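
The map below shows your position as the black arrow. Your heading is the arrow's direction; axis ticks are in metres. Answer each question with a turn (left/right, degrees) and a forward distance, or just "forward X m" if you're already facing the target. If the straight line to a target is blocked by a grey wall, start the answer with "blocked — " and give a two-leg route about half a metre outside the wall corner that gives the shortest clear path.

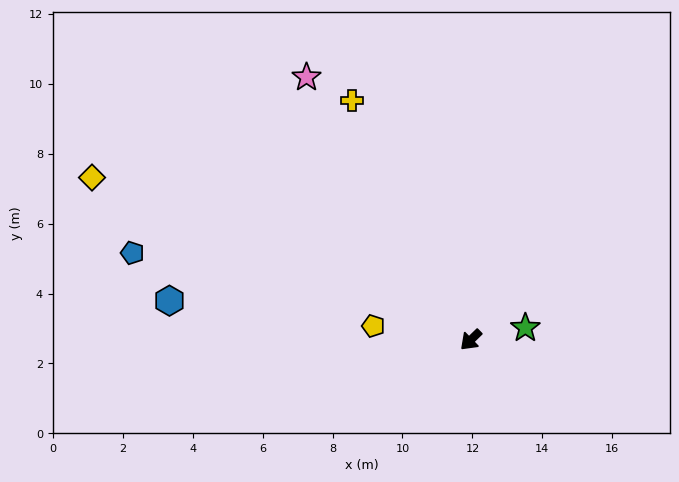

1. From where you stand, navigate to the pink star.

turn right 102°, forward 8.9 m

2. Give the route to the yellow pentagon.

turn right 52°, forward 2.8 m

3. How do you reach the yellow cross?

turn right 108°, forward 7.6 m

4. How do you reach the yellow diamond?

turn right 67°, forward 11.8 m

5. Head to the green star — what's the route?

turn left 148°, forward 1.6 m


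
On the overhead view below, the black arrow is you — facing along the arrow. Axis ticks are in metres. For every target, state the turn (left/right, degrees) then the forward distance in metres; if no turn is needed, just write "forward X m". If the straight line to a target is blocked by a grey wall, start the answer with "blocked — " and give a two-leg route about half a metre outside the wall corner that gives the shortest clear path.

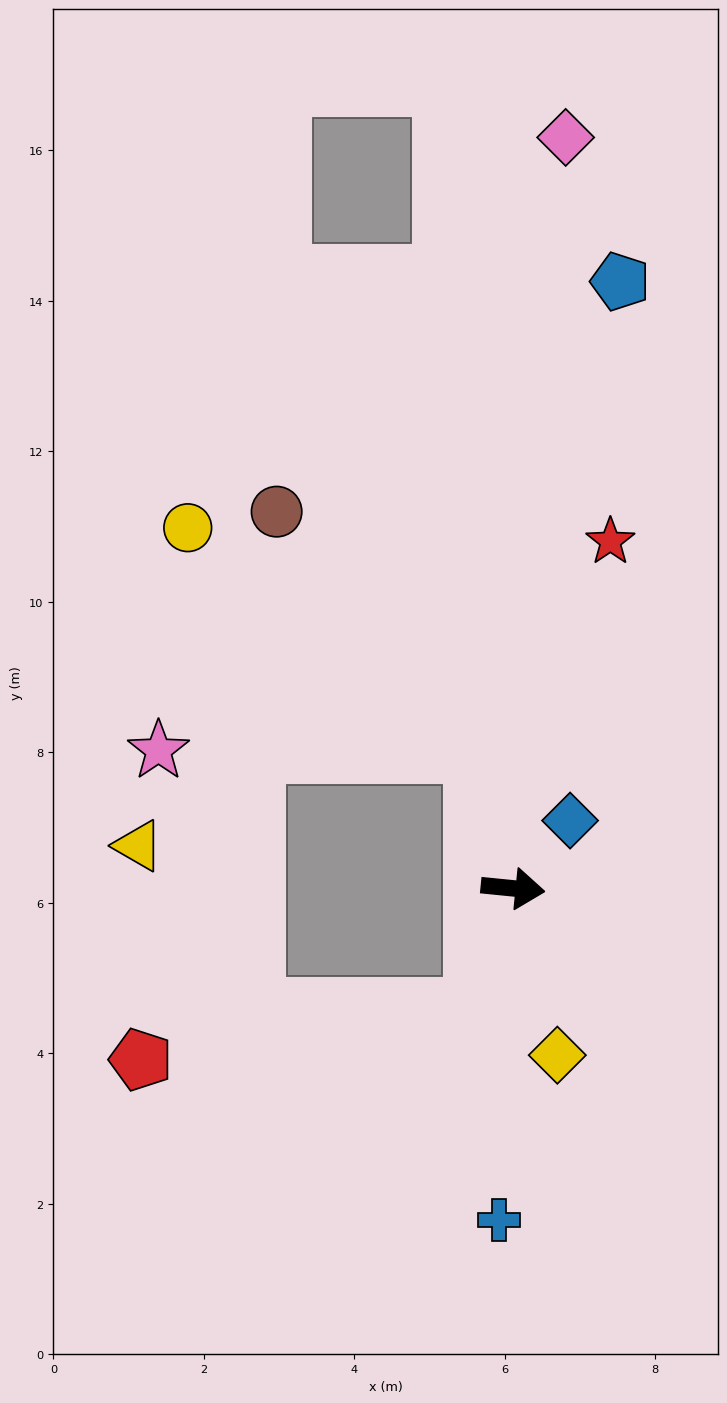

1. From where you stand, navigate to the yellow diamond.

turn right 69°, forward 2.3 m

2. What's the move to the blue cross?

turn right 87°, forward 4.4 m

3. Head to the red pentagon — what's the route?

blocked — turn right 101°, forward 1.7 m, then turn right 65°, forward 4.5 m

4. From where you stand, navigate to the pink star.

blocked — turn left 111°, forward 1.9 m, then turn left 75°, forward 4.2 m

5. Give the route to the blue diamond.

turn left 56°, forward 1.2 m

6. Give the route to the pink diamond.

turn left 92°, forward 10.0 m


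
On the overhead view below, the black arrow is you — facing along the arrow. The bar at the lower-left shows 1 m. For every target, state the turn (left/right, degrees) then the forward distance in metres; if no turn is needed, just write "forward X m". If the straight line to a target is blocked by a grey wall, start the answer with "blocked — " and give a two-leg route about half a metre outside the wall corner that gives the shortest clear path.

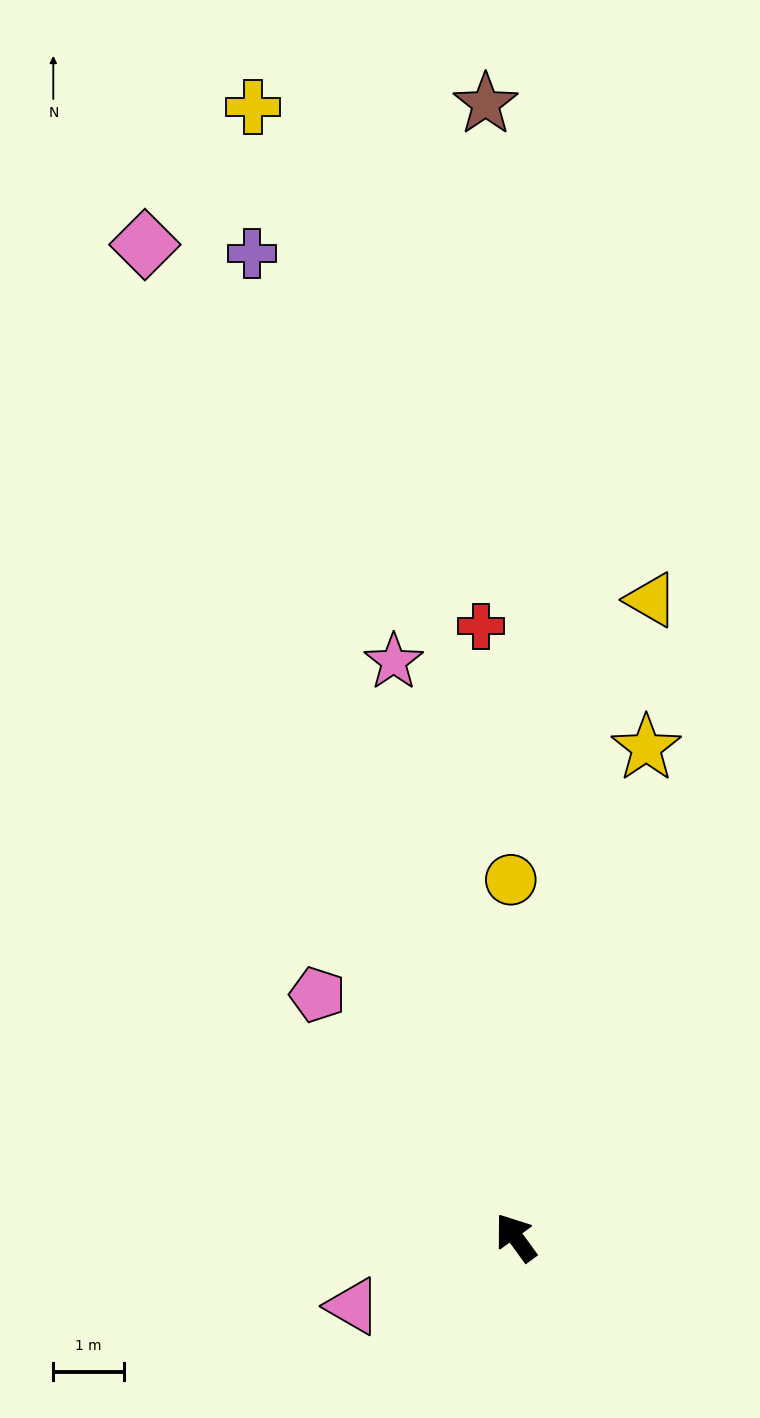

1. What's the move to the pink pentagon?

turn left 3°, forward 4.4 m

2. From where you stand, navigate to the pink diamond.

turn right 16°, forward 15.0 m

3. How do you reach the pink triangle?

turn left 77°, forward 2.5 m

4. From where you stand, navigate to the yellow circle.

turn right 35°, forward 5.1 m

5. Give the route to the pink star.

turn right 24°, forward 8.3 m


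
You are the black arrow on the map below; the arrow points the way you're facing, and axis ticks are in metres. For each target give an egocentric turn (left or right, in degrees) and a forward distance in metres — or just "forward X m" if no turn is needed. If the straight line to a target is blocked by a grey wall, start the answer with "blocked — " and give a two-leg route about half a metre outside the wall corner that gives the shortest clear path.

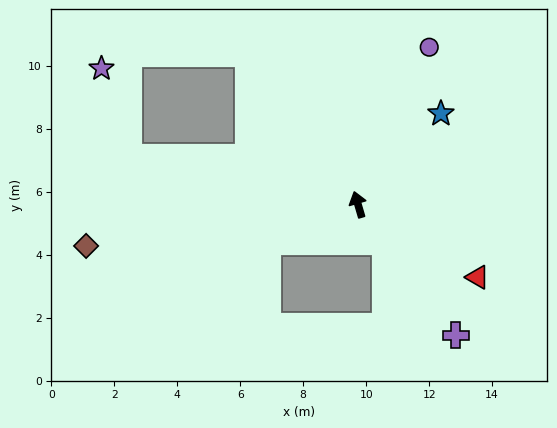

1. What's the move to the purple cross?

turn right 160°, forward 5.2 m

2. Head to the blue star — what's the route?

turn right 59°, forward 3.9 m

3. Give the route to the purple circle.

turn right 41°, forward 5.5 m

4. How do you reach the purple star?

blocked — turn left 62°, forward 7.4 m, then turn right 61°, forward 3.0 m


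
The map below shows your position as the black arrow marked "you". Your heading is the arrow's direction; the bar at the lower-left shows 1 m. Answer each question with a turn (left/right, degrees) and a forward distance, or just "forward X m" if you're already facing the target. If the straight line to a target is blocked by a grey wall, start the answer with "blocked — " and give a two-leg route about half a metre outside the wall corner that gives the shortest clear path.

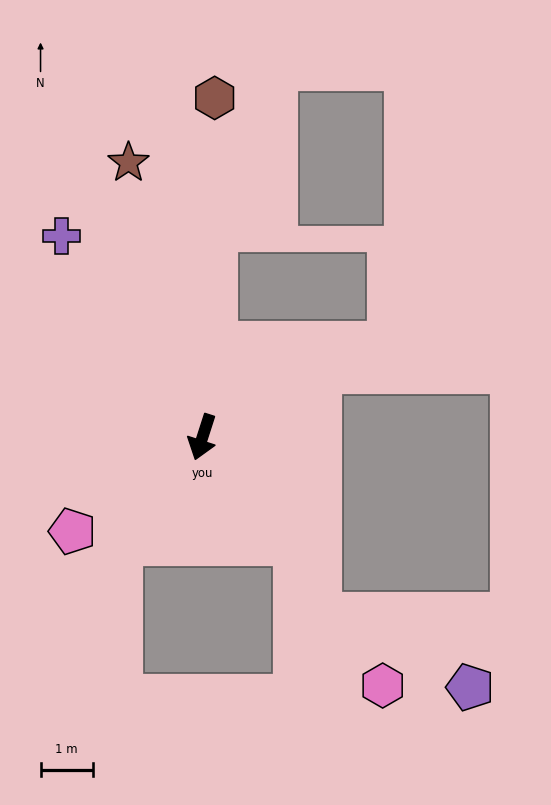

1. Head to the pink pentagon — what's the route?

turn right 36°, forward 3.1 m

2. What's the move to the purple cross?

turn right 127°, forward 4.7 m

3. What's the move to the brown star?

turn right 147°, forward 5.5 m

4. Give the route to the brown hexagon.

turn right 164°, forward 6.5 m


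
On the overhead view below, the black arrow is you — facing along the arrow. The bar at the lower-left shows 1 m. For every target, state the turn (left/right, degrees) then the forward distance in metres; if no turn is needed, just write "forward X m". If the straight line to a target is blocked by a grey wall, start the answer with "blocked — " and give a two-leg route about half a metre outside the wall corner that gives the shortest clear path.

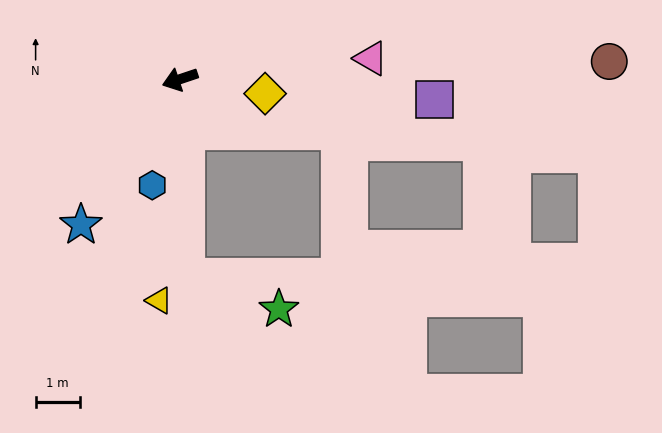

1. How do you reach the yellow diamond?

turn left 152°, forward 2.0 m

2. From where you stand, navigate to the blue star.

turn left 37°, forward 4.0 m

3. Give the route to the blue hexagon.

turn left 57°, forward 2.5 m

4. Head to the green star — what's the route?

blocked — turn left 73°, forward 4.5 m, then turn left 69°, forward 2.2 m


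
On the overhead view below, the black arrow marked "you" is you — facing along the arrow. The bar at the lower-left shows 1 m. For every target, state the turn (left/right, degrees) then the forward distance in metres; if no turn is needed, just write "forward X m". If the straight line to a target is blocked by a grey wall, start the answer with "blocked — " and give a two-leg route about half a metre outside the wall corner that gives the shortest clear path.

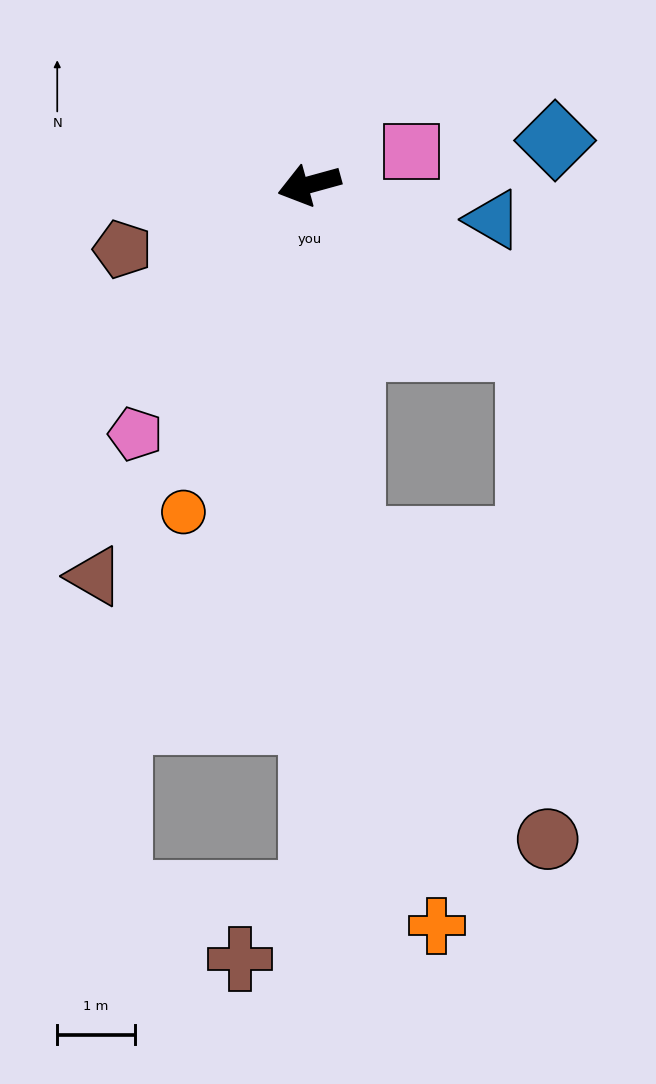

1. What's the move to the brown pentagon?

turn left 4°, forward 2.5 m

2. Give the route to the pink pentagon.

turn left 40°, forward 3.9 m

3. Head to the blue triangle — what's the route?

turn left 154°, forward 2.4 m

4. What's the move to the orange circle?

turn left 54°, forward 4.5 m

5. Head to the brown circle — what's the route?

blocked — turn left 81°, forward 4.6 m, then turn left 27°, forward 4.6 m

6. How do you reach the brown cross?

blocked — turn left 75°, forward 9.1 m, then turn right 48°, forward 1.3 m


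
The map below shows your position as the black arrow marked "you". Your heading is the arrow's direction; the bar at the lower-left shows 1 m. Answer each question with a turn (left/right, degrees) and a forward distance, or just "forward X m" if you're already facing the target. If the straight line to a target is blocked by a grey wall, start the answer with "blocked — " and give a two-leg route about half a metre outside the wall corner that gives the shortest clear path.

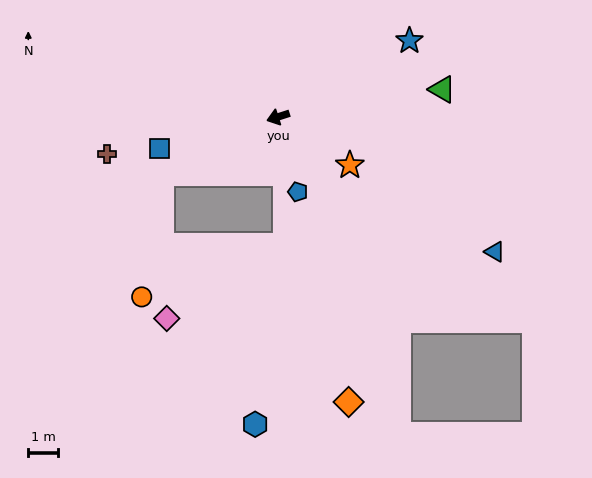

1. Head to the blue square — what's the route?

turn right 3°, forward 4.1 m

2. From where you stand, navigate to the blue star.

turn right 168°, forward 5.1 m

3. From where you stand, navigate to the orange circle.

blocked — turn left 8°, forward 4.3 m, then turn left 55°, forward 4.2 m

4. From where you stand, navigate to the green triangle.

turn left 172°, forward 5.5 m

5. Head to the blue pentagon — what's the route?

turn left 87°, forward 2.6 m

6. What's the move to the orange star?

turn left 128°, forward 2.9 m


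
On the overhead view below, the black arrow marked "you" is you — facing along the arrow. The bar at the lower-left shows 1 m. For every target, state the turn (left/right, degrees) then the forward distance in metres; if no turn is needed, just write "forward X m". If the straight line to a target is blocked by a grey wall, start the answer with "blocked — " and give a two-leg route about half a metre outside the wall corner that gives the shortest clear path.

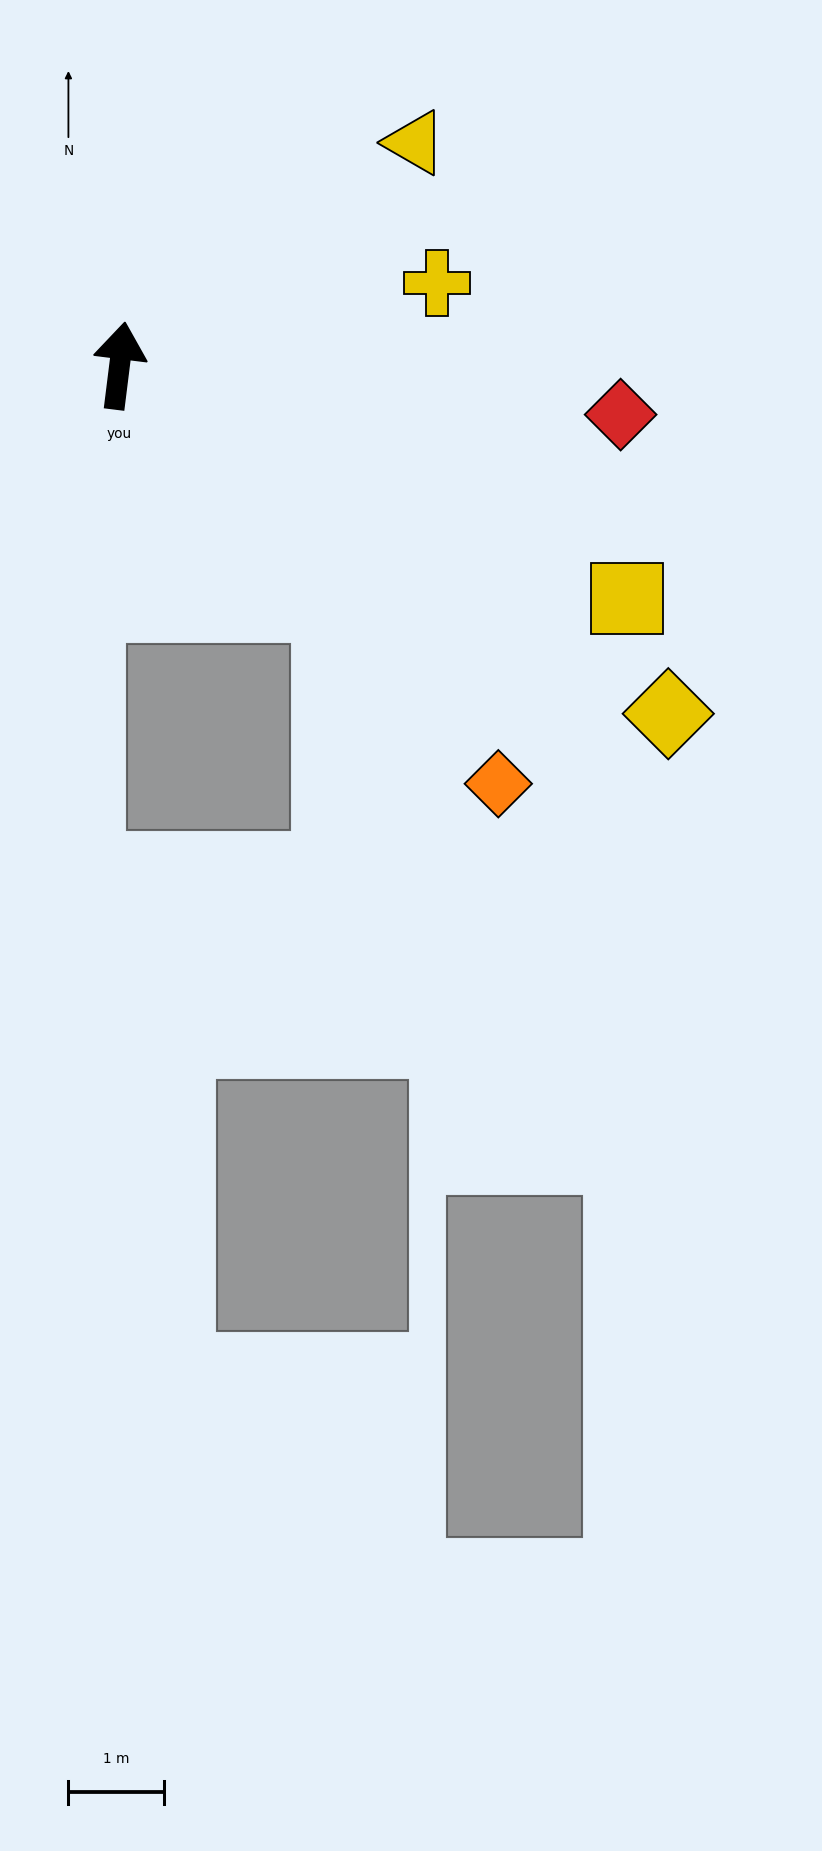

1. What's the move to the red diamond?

turn right 88°, forward 5.3 m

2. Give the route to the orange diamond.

turn right 131°, forward 5.9 m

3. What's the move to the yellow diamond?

turn right 115°, forward 6.8 m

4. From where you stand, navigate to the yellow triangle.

turn right 46°, forward 3.9 m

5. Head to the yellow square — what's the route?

turn right 108°, forward 5.8 m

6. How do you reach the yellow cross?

turn right 68°, forward 3.4 m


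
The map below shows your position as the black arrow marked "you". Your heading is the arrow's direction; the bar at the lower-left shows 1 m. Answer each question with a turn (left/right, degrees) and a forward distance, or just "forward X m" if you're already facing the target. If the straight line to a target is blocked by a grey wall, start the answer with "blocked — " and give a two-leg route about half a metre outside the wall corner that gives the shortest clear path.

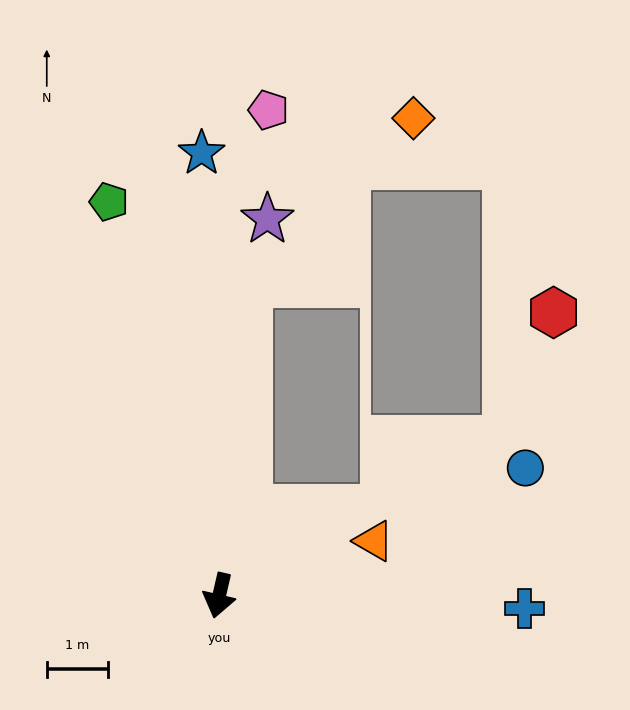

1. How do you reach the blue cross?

turn left 101°, forward 5.0 m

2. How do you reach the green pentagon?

turn right 151°, forward 6.7 m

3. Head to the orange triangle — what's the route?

turn left 122°, forward 2.7 m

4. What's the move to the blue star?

turn right 165°, forward 7.2 m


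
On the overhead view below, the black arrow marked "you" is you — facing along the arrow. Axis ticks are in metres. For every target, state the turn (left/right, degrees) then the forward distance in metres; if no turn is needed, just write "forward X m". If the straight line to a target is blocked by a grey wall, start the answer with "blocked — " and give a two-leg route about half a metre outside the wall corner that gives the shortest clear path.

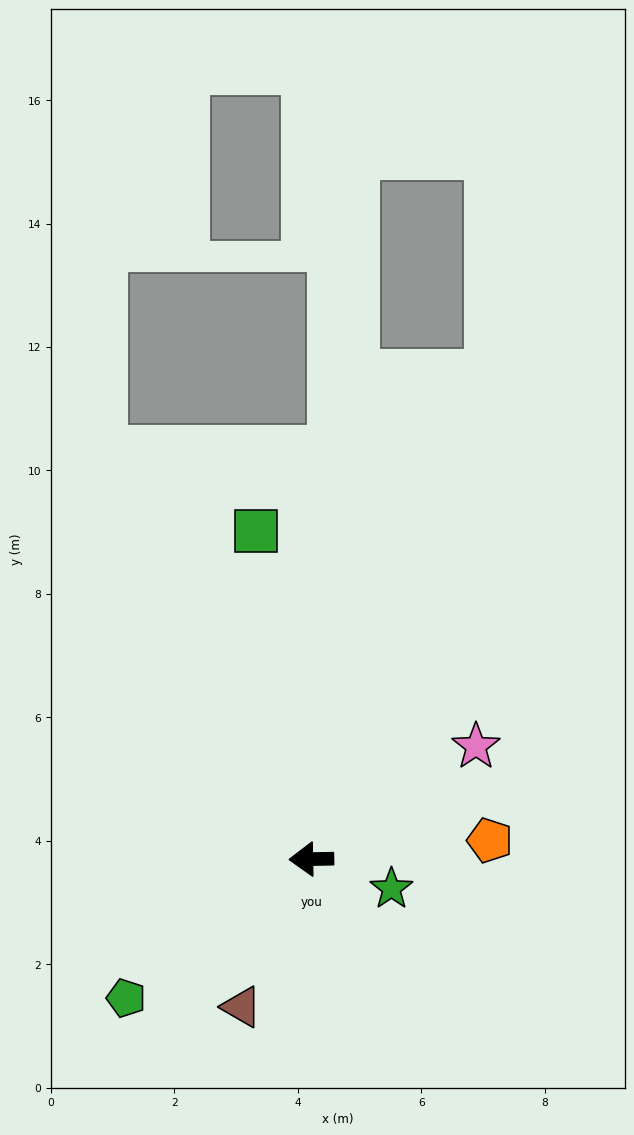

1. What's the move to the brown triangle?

turn left 64°, forward 2.6 m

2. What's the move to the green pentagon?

turn left 36°, forward 3.8 m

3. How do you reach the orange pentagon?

turn right 175°, forward 2.9 m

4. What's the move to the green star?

turn left 159°, forward 1.4 m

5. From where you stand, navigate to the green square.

turn right 82°, forward 5.4 m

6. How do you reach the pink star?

turn right 147°, forward 3.2 m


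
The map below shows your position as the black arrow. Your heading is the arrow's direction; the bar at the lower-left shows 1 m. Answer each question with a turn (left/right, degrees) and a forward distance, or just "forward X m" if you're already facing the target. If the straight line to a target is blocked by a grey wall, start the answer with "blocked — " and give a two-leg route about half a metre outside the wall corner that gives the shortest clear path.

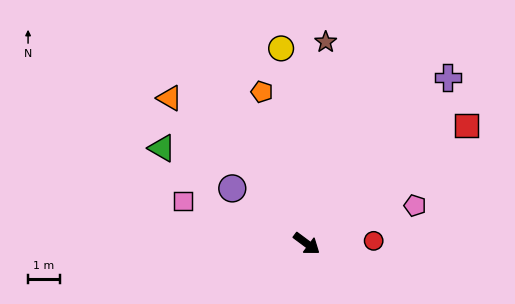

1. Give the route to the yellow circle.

turn left 134°, forward 6.1 m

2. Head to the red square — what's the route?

turn left 73°, forward 6.2 m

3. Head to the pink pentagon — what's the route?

turn left 56°, forward 3.6 m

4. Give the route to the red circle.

turn left 39°, forward 2.1 m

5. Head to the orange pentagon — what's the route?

turn left 143°, forward 4.9 m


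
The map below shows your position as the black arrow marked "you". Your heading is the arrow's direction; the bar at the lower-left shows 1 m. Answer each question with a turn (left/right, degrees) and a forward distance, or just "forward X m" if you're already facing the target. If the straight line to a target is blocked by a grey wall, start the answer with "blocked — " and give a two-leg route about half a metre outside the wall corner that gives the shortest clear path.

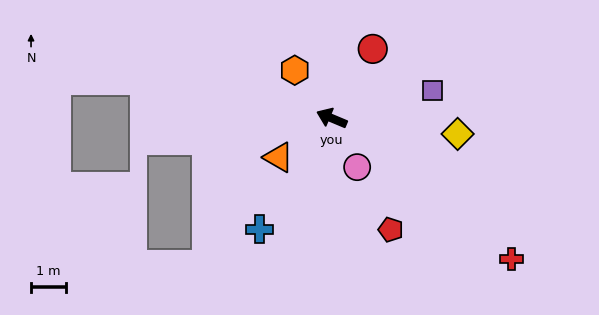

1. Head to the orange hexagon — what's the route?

turn right 30°, forward 1.7 m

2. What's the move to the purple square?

turn right 142°, forward 3.0 m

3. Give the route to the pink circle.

turn left 140°, forward 1.6 m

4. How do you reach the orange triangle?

turn left 59°, forward 1.9 m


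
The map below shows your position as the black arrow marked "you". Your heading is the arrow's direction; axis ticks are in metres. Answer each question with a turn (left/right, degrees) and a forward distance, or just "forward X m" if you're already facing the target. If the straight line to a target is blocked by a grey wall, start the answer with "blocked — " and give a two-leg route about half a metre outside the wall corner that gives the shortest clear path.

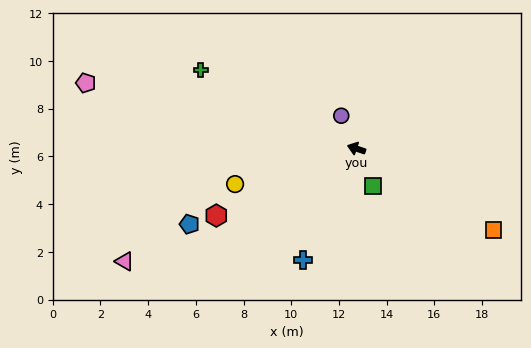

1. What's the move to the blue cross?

turn left 83°, forward 5.2 m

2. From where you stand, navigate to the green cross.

turn right 8°, forward 7.3 m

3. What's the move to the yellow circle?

turn left 35°, forward 5.3 m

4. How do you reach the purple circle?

turn right 47°, forward 1.5 m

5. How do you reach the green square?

turn left 133°, forward 1.7 m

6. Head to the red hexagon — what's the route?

turn left 44°, forward 6.5 m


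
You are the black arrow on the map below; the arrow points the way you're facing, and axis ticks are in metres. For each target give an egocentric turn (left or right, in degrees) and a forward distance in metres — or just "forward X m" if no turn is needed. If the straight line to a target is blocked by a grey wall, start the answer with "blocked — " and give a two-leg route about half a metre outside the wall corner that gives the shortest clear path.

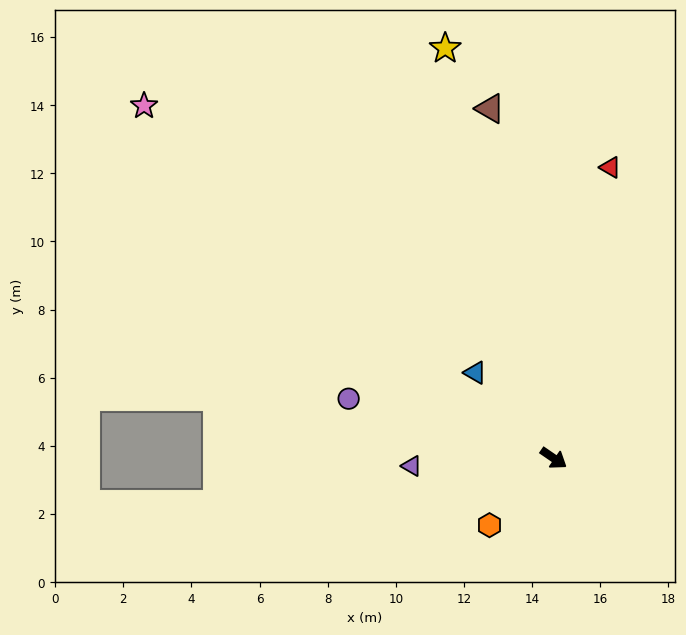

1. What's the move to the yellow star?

turn left 139°, forward 12.4 m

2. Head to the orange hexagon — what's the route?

turn right 99°, forward 2.7 m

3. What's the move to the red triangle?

turn left 113°, forward 8.7 m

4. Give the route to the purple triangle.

turn right 142°, forward 4.2 m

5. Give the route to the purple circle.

turn right 162°, forward 6.3 m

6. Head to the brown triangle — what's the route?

turn left 135°, forward 10.4 m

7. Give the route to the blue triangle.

turn left 167°, forward 3.4 m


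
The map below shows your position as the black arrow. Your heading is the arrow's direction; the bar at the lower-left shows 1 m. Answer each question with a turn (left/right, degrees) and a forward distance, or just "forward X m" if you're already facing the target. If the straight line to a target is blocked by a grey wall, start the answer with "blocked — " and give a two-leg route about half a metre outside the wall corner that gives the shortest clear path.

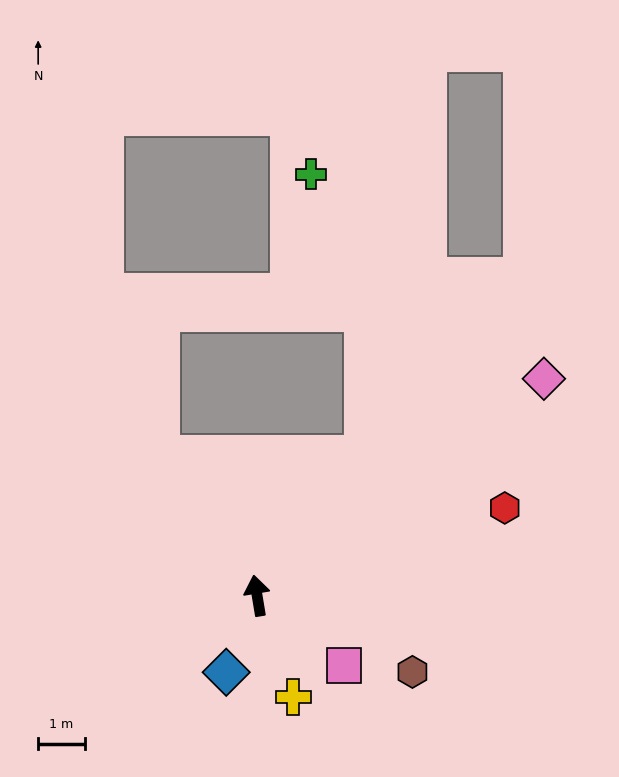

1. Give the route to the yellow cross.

turn right 170°, forward 2.3 m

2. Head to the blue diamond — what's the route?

turn left 149°, forward 1.8 m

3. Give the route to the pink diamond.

turn right 62°, forward 7.7 m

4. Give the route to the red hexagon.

turn right 80°, forward 5.6 m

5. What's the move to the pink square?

turn right 138°, forward 2.4 m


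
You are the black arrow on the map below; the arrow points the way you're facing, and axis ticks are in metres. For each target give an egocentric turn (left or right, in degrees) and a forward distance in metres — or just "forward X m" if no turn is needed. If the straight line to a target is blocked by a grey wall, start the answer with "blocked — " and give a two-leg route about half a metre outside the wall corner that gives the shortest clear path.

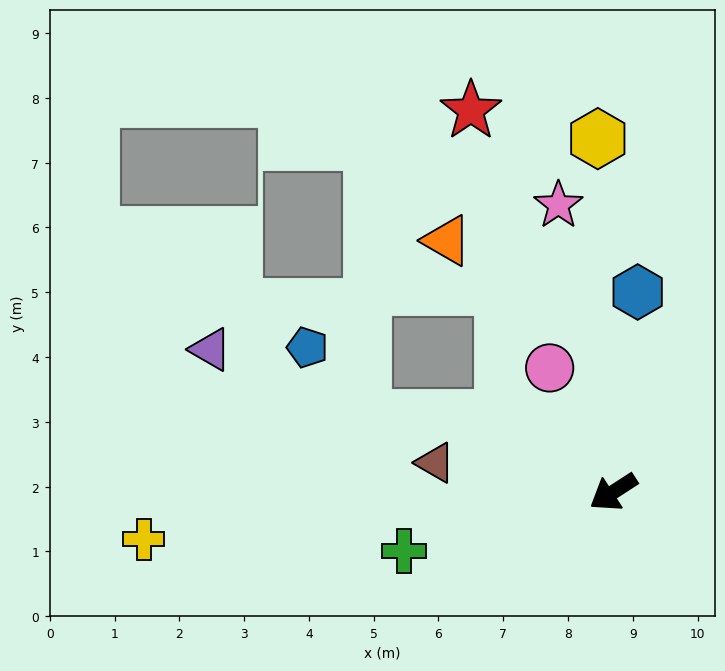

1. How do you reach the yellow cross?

turn right 27°, forward 7.3 m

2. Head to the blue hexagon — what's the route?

turn right 130°, forward 3.1 m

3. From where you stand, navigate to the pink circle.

turn right 96°, forward 2.2 m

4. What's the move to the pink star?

turn right 112°, forward 4.5 m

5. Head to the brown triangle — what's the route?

turn right 42°, forward 2.8 m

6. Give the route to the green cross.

turn right 17°, forward 3.4 m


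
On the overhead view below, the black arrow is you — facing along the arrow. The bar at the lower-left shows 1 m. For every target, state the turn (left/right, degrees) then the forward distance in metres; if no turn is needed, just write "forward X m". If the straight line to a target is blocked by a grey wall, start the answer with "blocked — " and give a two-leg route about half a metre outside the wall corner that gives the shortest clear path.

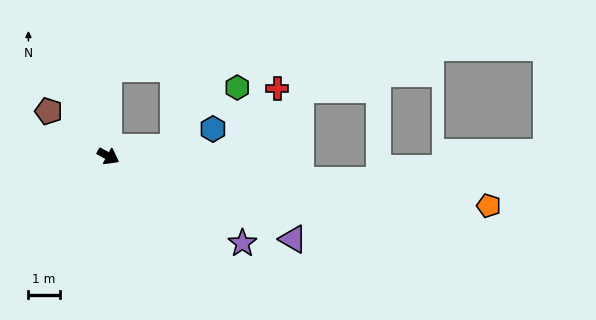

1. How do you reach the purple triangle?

turn left 4°, forward 6.5 m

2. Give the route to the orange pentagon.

turn left 21°, forward 12.3 m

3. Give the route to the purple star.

turn right 4°, forward 5.1 m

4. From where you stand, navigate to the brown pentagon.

turn left 171°, forward 2.4 m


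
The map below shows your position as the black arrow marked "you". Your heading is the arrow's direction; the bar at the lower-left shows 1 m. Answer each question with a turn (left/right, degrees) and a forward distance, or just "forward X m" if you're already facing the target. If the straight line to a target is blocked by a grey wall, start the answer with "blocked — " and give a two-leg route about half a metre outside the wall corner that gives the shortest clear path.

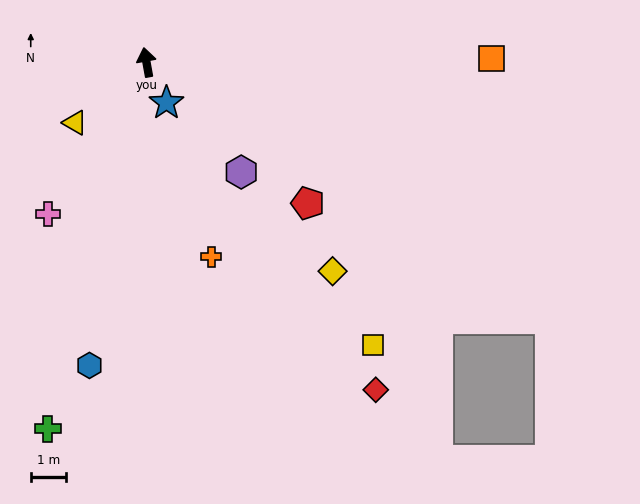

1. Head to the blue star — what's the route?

turn right 164°, forward 1.3 m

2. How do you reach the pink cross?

turn left 137°, forward 5.1 m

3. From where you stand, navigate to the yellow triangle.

turn left 120°, forward 2.7 m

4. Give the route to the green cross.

turn left 155°, forward 10.8 m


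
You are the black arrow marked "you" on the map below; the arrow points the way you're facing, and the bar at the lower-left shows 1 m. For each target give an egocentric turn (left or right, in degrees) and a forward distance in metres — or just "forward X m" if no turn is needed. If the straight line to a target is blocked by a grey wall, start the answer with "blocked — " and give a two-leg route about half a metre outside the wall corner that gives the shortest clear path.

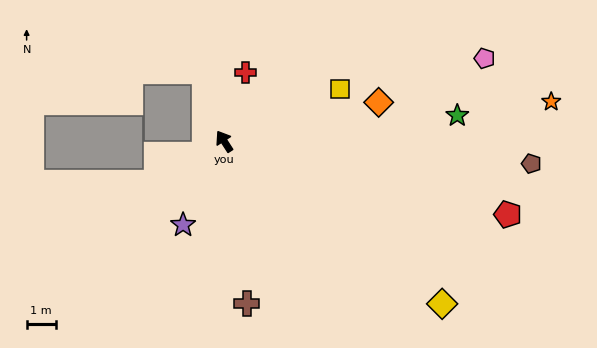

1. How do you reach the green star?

turn right 116°, forward 8.0 m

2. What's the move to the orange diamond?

turn right 109°, forward 5.4 m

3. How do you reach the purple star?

turn left 121°, forward 3.2 m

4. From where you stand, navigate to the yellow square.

turn right 98°, forward 4.3 m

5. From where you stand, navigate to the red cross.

turn right 50°, forward 2.4 m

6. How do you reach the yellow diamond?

turn right 159°, forward 9.3 m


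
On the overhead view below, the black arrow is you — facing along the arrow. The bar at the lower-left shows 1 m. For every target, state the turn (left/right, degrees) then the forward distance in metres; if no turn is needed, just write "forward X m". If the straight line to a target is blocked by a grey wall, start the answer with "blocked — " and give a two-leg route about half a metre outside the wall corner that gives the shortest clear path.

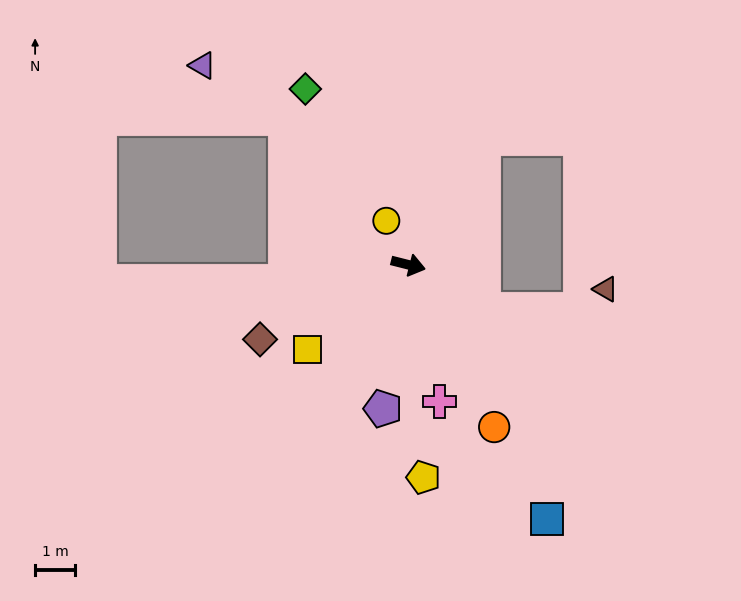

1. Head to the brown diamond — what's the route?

turn right 139°, forward 4.1 m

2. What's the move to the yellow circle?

turn left 131°, forward 1.2 m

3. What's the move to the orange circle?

turn right 48°, forward 4.6 m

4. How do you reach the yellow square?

turn right 126°, forward 3.3 m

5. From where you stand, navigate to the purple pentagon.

turn right 86°, forward 3.6 m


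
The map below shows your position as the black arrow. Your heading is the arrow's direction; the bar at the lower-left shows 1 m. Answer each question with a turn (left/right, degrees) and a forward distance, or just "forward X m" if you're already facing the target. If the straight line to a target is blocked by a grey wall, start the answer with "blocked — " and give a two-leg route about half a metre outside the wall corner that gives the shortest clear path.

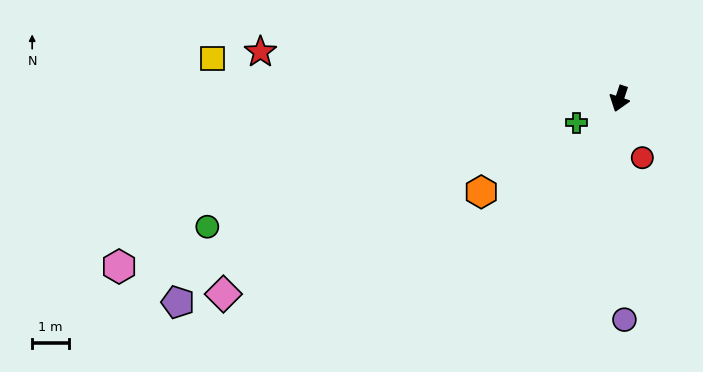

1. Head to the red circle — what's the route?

turn left 39°, forward 1.7 m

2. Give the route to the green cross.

turn right 42°, forward 1.3 m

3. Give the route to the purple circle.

turn left 20°, forward 6.0 m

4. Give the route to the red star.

turn right 79°, forward 9.9 m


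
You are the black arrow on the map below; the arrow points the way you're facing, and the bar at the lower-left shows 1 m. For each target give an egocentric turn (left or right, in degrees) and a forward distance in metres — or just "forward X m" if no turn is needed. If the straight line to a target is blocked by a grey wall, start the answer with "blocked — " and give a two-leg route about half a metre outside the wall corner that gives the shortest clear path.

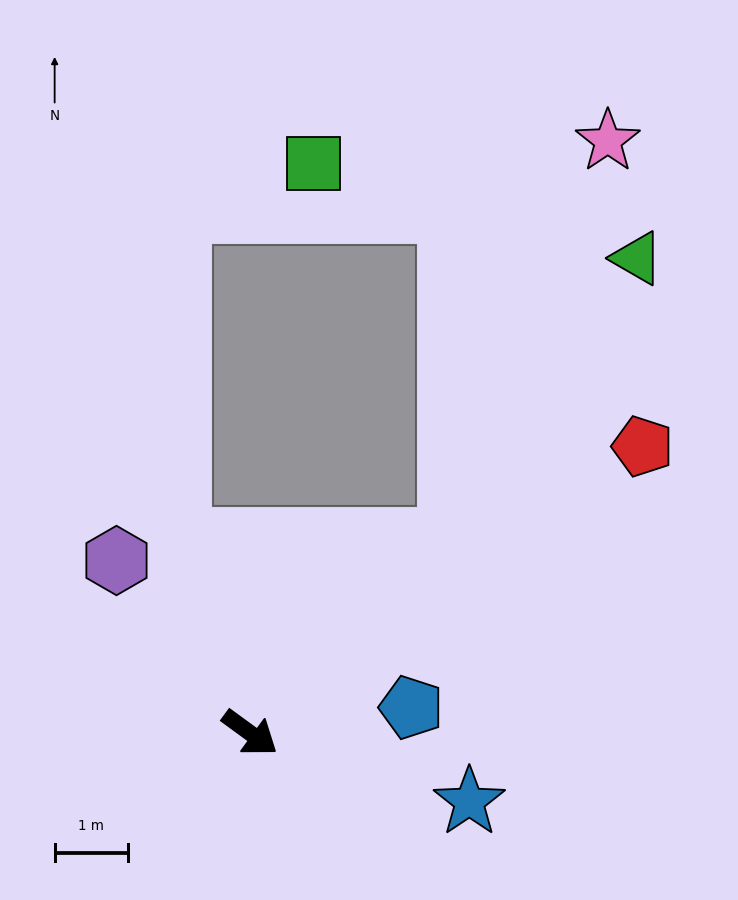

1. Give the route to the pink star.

blocked — turn left 81°, forward 3.8 m, then turn left 23°, forward 5.9 m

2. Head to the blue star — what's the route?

turn left 19°, forward 3.1 m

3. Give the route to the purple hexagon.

turn left 164°, forward 3.0 m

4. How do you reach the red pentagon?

turn left 72°, forward 6.7 m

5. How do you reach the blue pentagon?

turn left 45°, forward 2.2 m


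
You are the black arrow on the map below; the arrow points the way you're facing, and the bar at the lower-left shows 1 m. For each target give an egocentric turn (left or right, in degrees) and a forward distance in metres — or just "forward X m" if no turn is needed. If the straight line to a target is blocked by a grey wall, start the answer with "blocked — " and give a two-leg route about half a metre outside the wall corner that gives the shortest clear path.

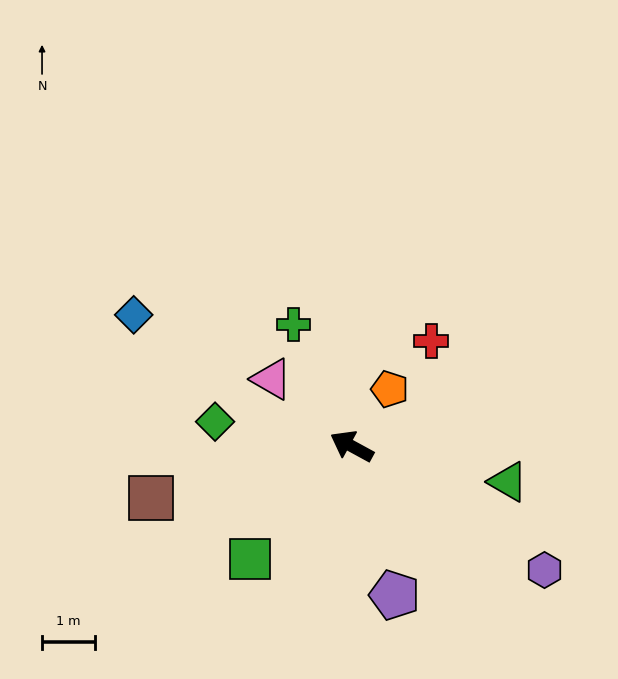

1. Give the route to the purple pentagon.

turn left 135°, forward 2.9 m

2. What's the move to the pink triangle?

turn right 11°, forward 2.0 m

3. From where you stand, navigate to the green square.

turn left 76°, forward 2.9 m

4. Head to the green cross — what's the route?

turn right 36°, forward 2.5 m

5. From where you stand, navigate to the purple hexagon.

turn left 176°, forward 4.3 m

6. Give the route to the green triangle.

turn right 164°, forward 3.0 m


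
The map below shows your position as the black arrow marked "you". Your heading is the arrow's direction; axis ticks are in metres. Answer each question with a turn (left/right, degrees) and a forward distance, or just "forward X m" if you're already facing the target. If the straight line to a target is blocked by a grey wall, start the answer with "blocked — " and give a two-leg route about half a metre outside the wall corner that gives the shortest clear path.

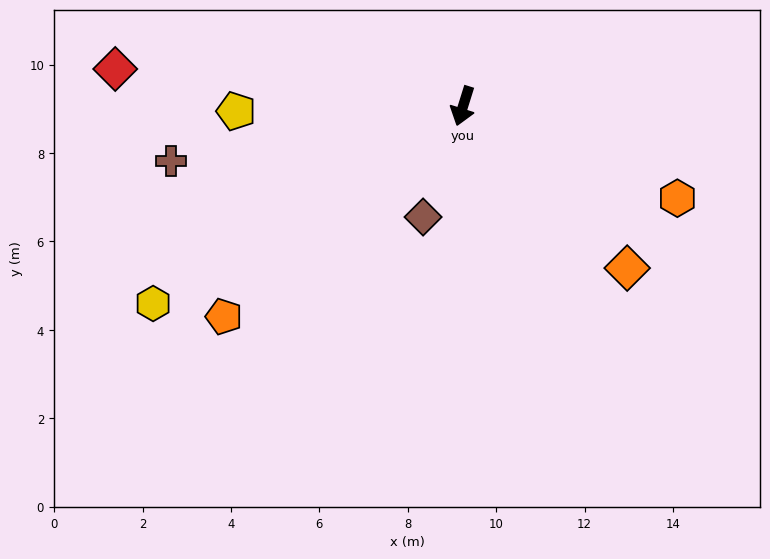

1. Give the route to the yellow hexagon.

turn right 40°, forward 8.3 m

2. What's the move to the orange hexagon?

turn left 84°, forward 5.3 m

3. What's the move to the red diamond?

turn right 79°, forward 7.9 m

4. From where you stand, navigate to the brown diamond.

turn right 2°, forward 2.7 m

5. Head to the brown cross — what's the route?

turn right 62°, forward 6.7 m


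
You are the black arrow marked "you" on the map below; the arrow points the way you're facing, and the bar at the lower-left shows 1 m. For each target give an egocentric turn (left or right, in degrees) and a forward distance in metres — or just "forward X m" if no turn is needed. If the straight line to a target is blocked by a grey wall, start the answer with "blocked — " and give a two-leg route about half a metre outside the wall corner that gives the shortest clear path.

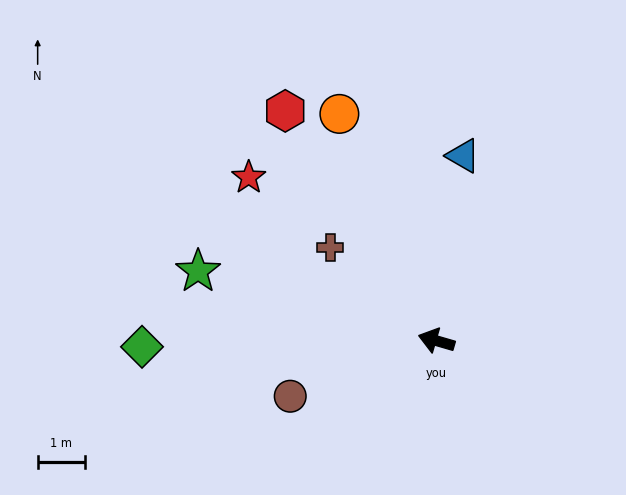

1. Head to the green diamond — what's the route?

turn left 17°, forward 6.2 m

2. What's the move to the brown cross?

turn right 25°, forward 3.0 m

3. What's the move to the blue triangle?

turn right 82°, forward 3.9 m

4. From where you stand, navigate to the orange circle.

turn right 51°, forward 5.2 m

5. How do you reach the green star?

forward 5.2 m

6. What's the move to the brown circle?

turn left 37°, forward 3.3 m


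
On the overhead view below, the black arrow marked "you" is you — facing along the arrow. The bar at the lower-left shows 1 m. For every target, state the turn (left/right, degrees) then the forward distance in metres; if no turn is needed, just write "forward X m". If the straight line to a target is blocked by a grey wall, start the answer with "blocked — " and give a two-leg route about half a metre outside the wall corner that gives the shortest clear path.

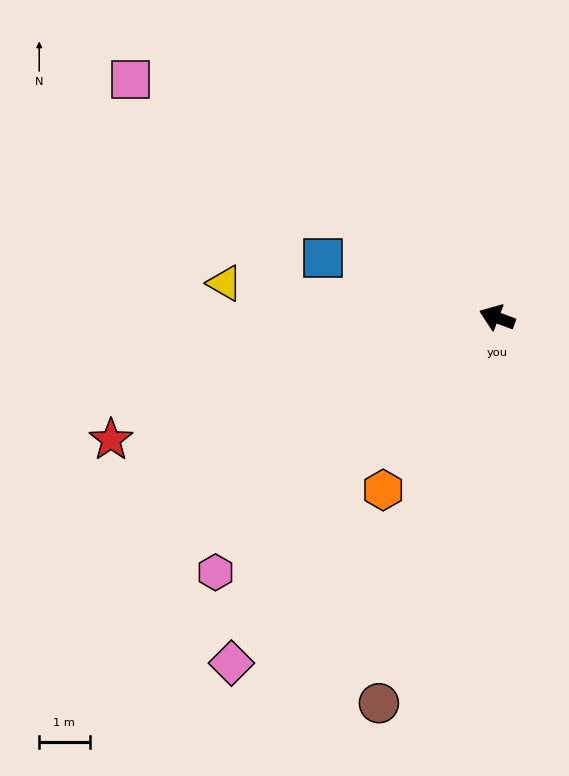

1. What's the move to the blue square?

forward 3.7 m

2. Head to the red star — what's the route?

turn left 38°, forward 8.1 m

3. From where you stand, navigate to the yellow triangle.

turn left 13°, forward 5.5 m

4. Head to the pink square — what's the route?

turn right 12°, forward 8.7 m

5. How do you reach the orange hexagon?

turn left 77°, forward 4.1 m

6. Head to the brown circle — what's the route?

turn left 94°, forward 8.0 m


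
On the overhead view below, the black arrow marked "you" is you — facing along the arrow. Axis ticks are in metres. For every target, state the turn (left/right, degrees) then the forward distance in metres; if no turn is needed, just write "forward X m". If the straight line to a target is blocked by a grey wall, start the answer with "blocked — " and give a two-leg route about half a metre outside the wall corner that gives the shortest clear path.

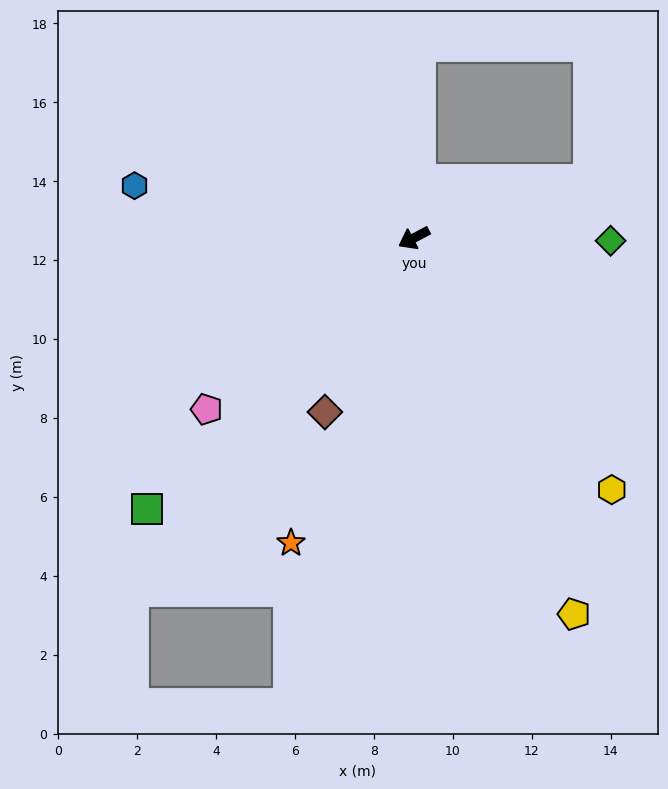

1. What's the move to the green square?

turn left 18°, forward 9.6 m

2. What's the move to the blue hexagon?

turn right 38°, forward 7.2 m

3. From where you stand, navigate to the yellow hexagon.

turn left 100°, forward 8.1 m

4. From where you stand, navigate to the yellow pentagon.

turn left 85°, forward 10.4 m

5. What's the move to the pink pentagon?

turn left 12°, forward 6.8 m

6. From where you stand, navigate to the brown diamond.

turn left 35°, forward 5.0 m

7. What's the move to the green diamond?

turn left 151°, forward 5.0 m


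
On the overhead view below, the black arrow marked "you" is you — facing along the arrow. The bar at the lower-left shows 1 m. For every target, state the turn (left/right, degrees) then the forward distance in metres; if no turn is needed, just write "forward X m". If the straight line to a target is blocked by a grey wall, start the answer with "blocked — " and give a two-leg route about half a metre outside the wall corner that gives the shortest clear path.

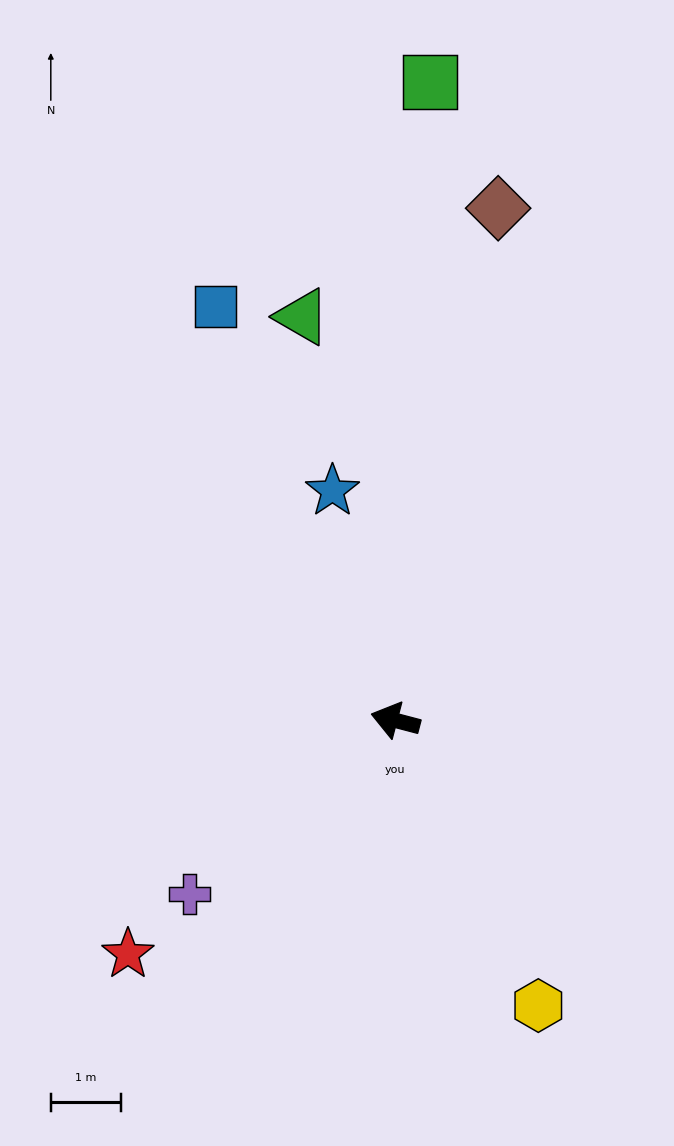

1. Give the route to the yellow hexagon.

turn left 131°, forward 4.6 m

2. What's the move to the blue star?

turn right 60°, forward 3.4 m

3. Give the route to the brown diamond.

turn right 87°, forward 7.5 m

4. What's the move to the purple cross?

turn left 55°, forward 3.9 m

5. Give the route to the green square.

turn right 78°, forward 9.2 m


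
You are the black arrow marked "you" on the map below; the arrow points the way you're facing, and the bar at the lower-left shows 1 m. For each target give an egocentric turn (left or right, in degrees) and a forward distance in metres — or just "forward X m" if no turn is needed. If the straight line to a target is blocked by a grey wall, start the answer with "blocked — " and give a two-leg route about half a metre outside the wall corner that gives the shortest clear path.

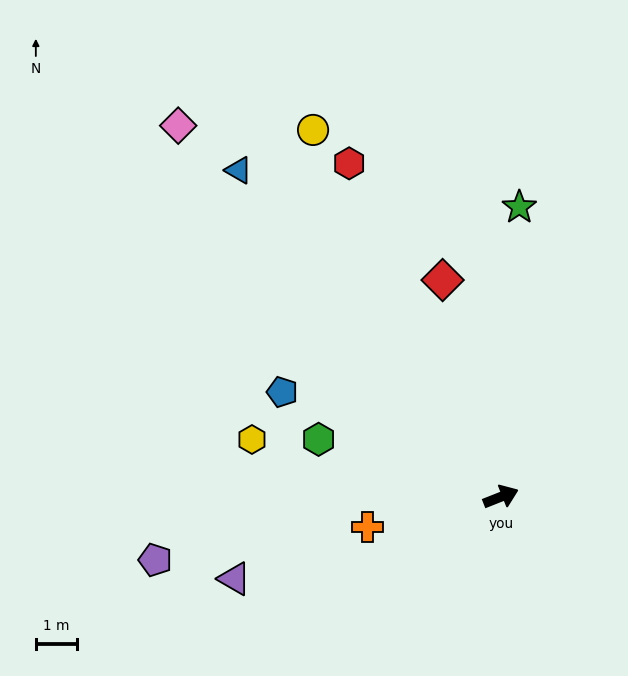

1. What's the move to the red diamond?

turn left 83°, forward 5.4 m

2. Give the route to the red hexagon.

turn left 93°, forward 8.8 m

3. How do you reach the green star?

turn left 65°, forward 7.0 m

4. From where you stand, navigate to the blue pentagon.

turn left 133°, forward 5.8 m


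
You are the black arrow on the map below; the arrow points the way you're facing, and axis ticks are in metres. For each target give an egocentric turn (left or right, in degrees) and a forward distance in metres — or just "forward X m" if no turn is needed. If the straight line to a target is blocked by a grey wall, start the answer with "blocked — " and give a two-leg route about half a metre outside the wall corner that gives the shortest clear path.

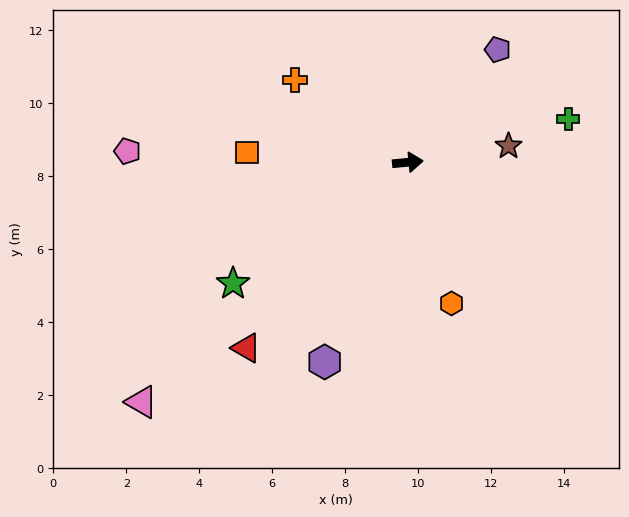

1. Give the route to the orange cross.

turn left 139°, forward 3.8 m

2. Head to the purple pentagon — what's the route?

turn left 46°, forward 4.0 m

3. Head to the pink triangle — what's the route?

turn right 143°, forward 9.8 m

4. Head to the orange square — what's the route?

turn left 171°, forward 4.4 m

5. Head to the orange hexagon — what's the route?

turn right 78°, forward 4.0 m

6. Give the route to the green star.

turn right 151°, forward 5.8 m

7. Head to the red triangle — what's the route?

turn right 136°, forward 6.7 m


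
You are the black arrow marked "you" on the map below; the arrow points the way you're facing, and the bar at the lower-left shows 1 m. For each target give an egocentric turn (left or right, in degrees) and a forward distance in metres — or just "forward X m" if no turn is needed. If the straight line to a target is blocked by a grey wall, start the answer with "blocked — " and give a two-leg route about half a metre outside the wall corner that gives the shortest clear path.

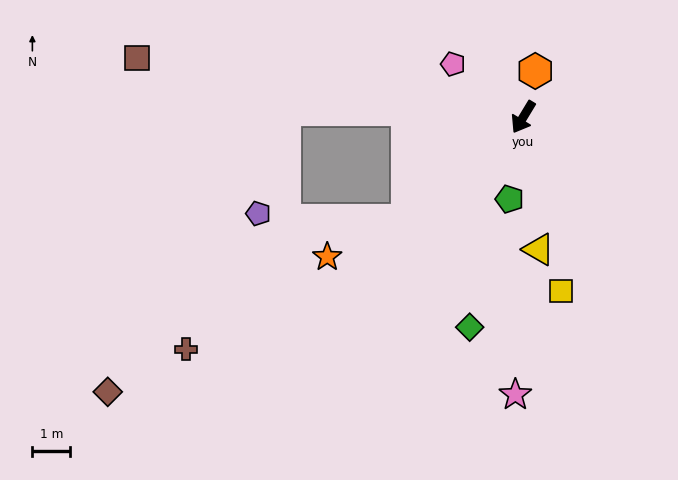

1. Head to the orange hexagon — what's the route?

turn right 163°, forward 1.3 m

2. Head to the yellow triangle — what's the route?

turn left 38°, forward 3.5 m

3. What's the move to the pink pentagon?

turn right 96°, forward 2.3 m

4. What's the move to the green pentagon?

turn left 22°, forward 2.2 m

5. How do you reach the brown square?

turn right 67°, forward 10.3 m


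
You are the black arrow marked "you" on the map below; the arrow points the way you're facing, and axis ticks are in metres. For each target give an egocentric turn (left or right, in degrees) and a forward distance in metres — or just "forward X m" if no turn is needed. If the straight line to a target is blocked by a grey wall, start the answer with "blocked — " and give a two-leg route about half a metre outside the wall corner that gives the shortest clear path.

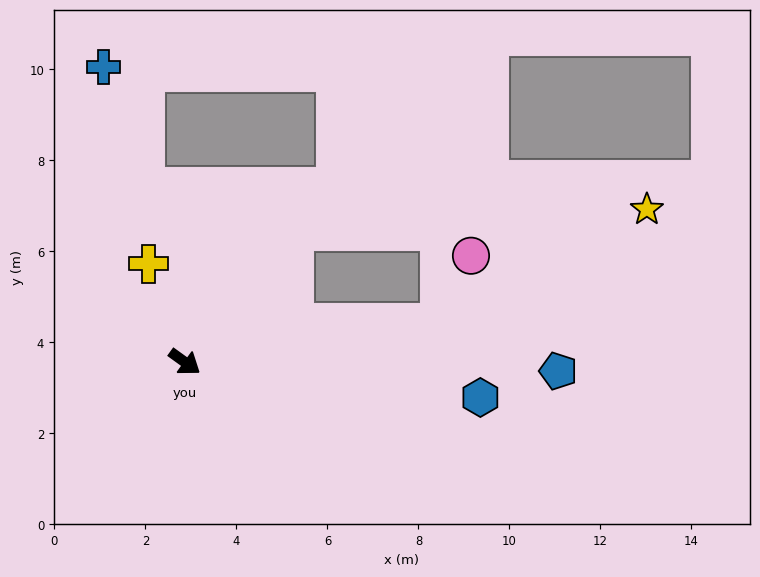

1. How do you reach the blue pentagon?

turn left 34°, forward 8.2 m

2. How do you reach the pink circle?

blocked — turn left 45°, forward 5.7 m, then turn left 56°, forward 1.6 m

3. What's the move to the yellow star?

blocked — turn left 45°, forward 5.7 m, then turn left 20°, forward 5.2 m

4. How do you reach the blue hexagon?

turn left 29°, forward 6.5 m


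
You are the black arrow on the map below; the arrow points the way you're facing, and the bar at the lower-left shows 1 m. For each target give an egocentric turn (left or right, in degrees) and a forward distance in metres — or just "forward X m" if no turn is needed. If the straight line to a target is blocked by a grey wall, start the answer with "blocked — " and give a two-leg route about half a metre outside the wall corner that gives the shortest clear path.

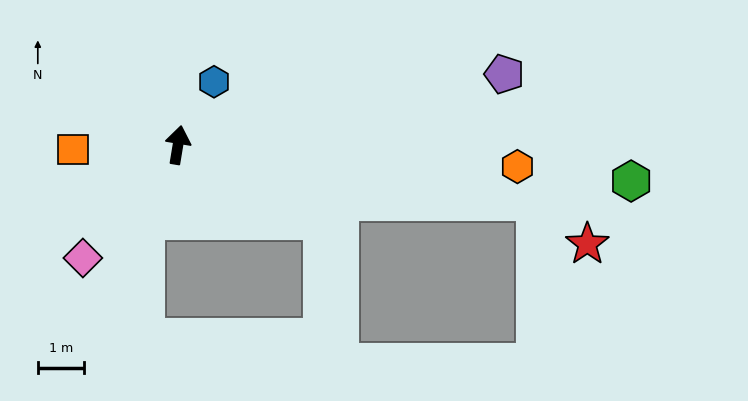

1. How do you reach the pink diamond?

turn left 149°, forward 3.2 m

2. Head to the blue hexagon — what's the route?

turn right 20°, forward 1.6 m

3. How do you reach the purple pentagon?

turn right 68°, forward 7.2 m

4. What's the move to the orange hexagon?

turn right 84°, forward 7.4 m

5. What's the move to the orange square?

turn left 102°, forward 2.3 m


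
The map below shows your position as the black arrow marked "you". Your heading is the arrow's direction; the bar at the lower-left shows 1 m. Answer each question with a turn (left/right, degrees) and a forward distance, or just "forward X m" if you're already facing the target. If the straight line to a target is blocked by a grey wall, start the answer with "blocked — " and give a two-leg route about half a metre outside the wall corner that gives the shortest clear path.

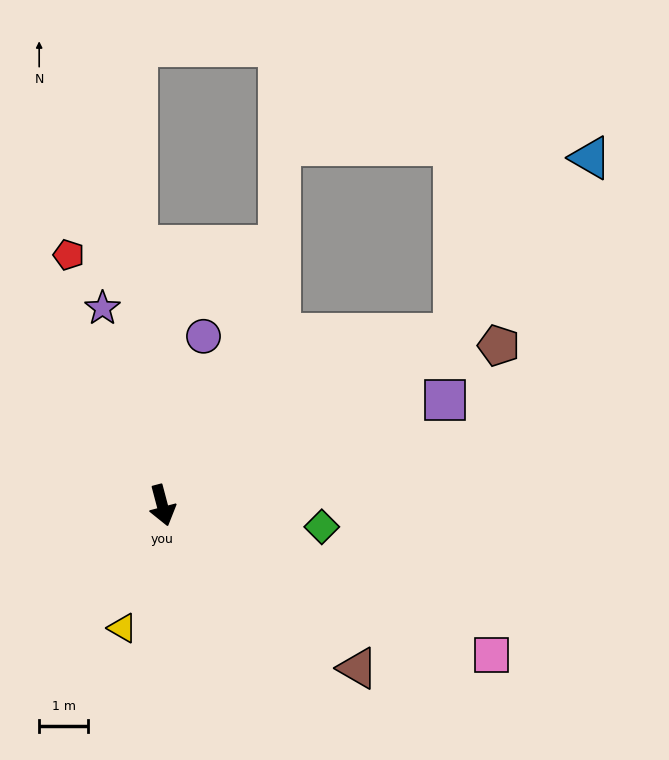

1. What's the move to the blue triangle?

blocked — turn left 106°, forward 7.0 m, then turn left 21°, forward 4.6 m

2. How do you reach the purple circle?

turn left 152°, forward 3.6 m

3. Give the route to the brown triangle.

turn left 35°, forward 5.2 m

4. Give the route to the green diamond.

turn left 68°, forward 3.3 m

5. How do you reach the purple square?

turn left 96°, forward 6.2 m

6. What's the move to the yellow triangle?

turn right 33°, forward 2.6 m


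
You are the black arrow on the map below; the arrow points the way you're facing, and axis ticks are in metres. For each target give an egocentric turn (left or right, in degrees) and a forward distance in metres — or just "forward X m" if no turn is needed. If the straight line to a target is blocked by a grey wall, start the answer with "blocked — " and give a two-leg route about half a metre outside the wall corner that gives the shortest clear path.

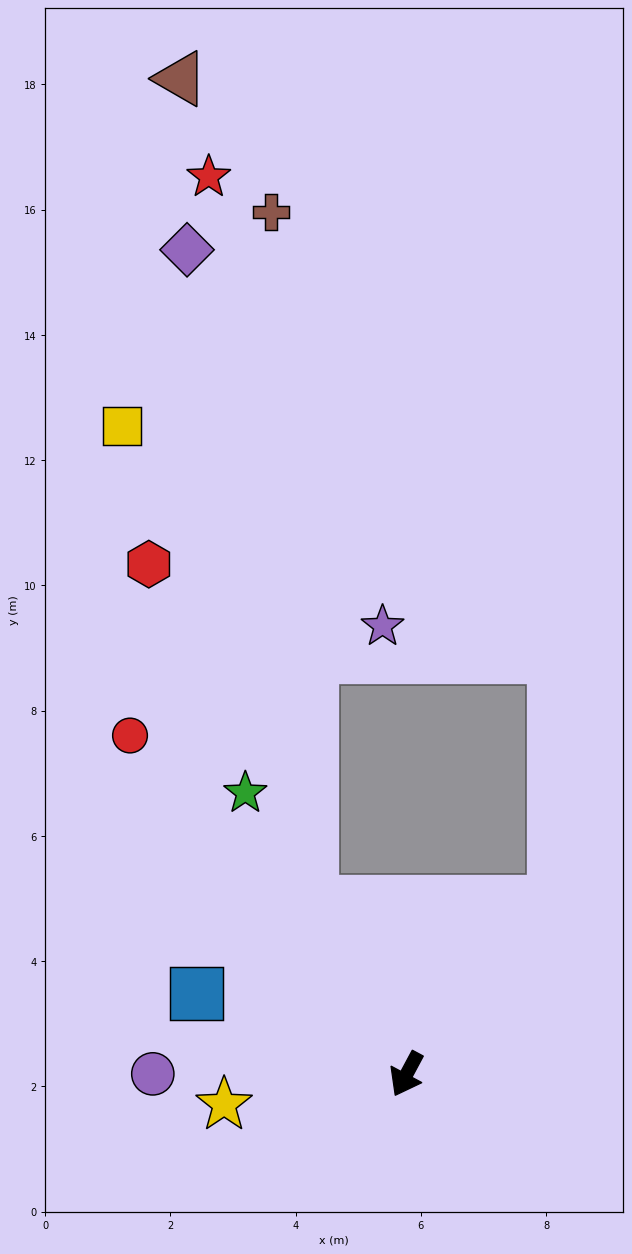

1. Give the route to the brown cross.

blocked — turn right 123°, forward 3.1 m, then turn right 25°, forward 11.0 m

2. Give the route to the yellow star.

turn right 52°, forward 3.0 m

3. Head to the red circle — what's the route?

turn right 113°, forward 7.0 m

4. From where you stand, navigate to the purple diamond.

blocked — turn right 123°, forward 3.1 m, then turn right 18°, forward 10.6 m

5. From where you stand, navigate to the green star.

turn right 122°, forward 5.2 m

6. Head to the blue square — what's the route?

turn right 83°, forward 3.6 m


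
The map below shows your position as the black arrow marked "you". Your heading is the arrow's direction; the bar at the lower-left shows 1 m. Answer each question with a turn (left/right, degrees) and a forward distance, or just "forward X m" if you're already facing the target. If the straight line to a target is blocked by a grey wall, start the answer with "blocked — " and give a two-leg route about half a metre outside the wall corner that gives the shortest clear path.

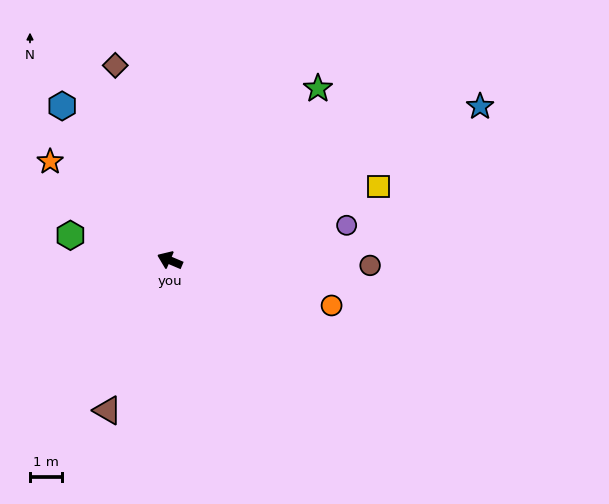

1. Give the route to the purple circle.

turn right 146°, forward 5.6 m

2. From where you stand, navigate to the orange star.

turn right 17°, forward 4.8 m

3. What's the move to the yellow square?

turn right 137°, forward 6.9 m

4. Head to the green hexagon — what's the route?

turn left 9°, forward 3.2 m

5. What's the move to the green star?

turn right 108°, forward 7.0 m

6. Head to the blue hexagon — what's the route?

turn right 32°, forward 5.8 m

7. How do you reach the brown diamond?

turn right 51°, forward 6.3 m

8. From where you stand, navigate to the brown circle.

turn right 158°, forward 6.2 m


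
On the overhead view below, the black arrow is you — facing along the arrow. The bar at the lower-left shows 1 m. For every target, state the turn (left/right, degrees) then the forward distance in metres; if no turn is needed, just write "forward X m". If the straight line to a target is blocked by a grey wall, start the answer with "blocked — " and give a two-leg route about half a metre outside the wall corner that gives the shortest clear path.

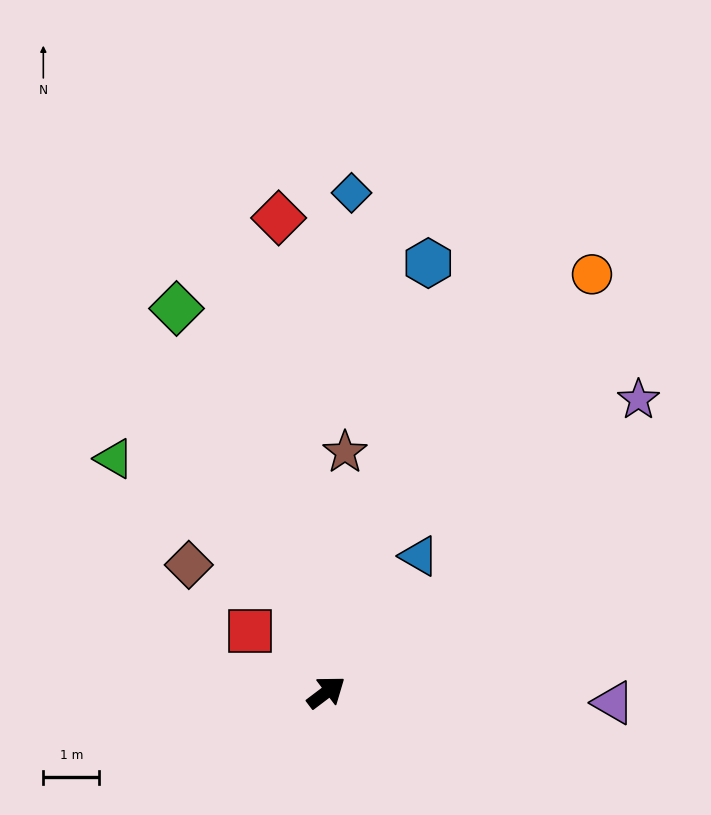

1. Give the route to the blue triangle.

turn left 19°, forward 2.9 m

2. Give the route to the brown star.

turn left 48°, forward 4.3 m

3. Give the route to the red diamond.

turn left 59°, forward 8.5 m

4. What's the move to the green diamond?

turn left 74°, forward 7.3 m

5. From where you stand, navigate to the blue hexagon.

turn left 40°, forward 7.9 m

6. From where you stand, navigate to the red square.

turn left 104°, forward 1.7 m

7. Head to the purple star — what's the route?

turn left 6°, forward 7.6 m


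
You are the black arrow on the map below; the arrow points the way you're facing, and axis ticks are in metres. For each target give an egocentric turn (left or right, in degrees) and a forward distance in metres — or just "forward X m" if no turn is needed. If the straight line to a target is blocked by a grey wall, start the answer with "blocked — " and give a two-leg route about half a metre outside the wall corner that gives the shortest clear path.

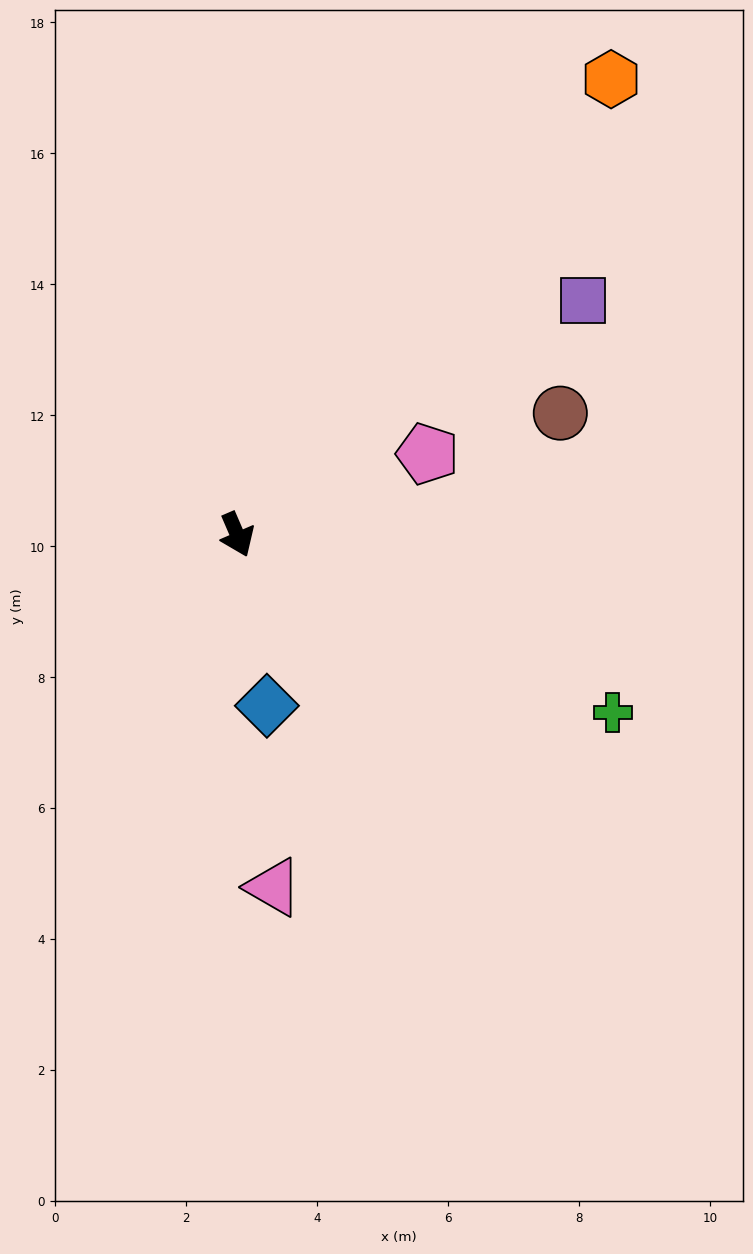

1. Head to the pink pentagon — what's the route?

turn left 90°, forward 3.2 m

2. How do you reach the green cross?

turn left 41°, forward 6.3 m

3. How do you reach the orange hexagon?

turn left 117°, forward 9.0 m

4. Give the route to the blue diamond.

turn right 13°, forward 2.7 m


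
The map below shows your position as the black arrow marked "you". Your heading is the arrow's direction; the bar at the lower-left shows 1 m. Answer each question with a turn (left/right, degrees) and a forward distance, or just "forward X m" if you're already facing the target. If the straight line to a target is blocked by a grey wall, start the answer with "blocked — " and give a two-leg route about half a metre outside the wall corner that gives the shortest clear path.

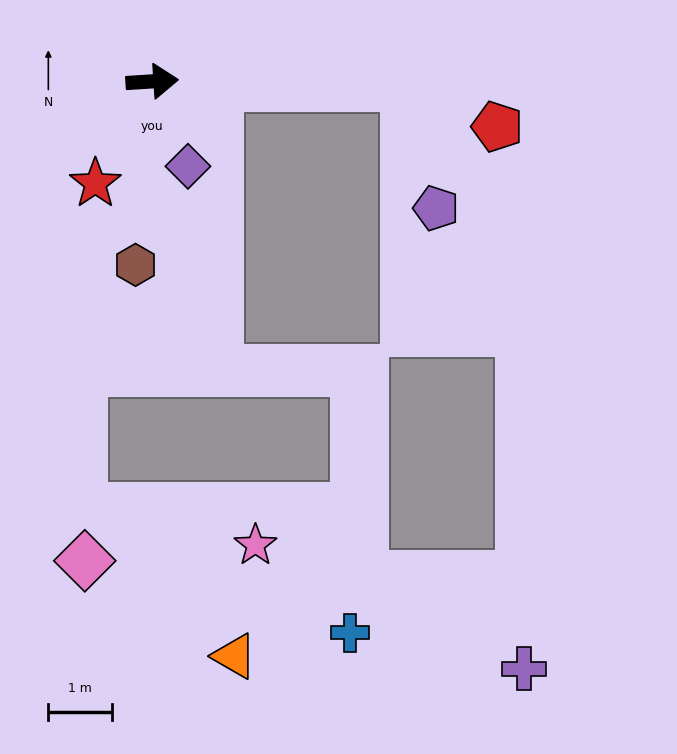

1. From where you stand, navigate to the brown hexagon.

turn right 99°, forward 2.9 m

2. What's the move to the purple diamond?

turn right 71°, forward 1.4 m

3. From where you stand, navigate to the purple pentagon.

blocked — turn right 4°, forward 4.0 m, then turn right 77°, forward 2.0 m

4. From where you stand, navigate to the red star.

turn right 123°, forward 1.8 m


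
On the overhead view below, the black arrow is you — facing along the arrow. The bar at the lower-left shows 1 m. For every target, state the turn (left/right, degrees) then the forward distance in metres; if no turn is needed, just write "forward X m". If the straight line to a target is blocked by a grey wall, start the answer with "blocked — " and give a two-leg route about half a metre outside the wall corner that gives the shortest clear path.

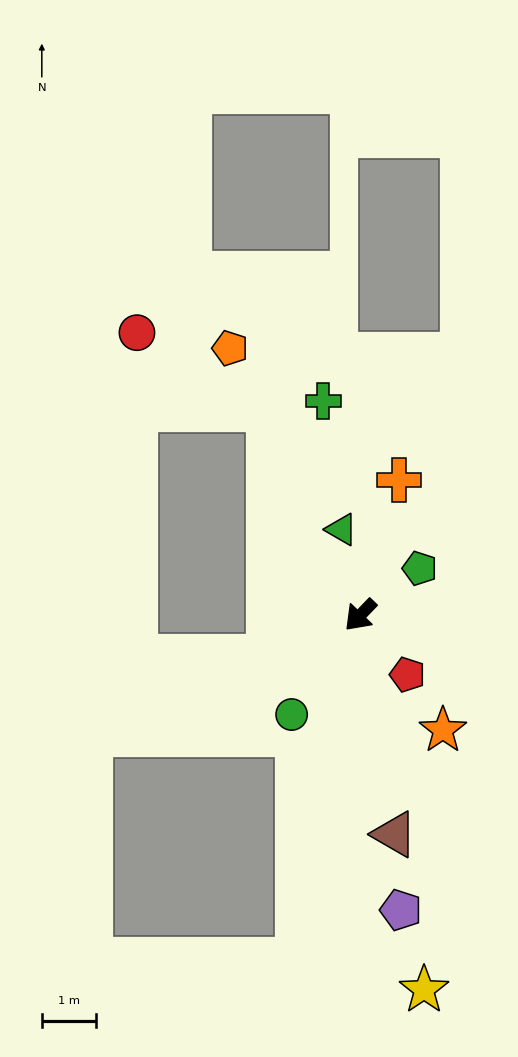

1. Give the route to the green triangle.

turn right 124°, forward 1.6 m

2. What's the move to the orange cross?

turn right 152°, forward 2.6 m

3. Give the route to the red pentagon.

turn left 82°, forward 1.4 m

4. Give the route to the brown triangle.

turn left 53°, forward 4.1 m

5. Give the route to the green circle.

turn left 9°, forward 2.2 m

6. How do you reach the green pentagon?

turn left 172°, forward 1.4 m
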